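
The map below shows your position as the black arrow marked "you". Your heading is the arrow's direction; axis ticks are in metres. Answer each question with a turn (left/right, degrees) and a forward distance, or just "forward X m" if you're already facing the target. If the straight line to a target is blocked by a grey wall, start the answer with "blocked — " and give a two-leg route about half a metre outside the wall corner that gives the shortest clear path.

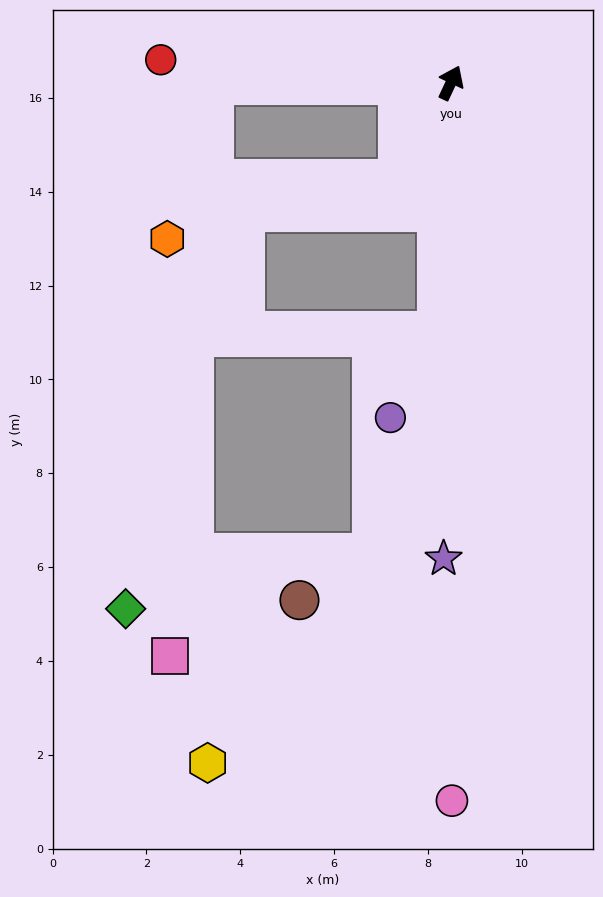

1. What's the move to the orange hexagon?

blocked — turn left 116°, forward 5.0 m, then turn left 72°, forward 3.4 m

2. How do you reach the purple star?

turn right 156°, forward 10.1 m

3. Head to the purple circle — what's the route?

blocked — turn right 158°, forward 5.3 m, then turn right 25°, forward 2.1 m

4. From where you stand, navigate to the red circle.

turn left 111°, forward 6.2 m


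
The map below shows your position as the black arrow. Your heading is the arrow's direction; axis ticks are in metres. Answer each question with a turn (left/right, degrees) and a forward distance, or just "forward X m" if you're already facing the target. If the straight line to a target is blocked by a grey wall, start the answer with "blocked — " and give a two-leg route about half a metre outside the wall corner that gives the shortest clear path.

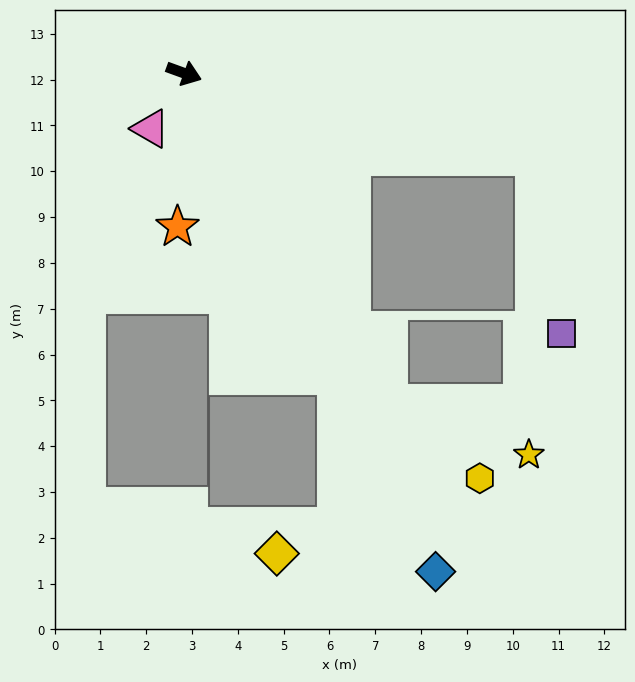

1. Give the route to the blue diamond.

turn right 43°, forward 12.2 m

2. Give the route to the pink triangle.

turn right 101°, forward 1.4 m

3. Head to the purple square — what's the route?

blocked — turn left 7°, forward 7.9 m, then turn right 68°, forward 3.9 m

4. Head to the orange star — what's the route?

turn right 72°, forward 3.4 m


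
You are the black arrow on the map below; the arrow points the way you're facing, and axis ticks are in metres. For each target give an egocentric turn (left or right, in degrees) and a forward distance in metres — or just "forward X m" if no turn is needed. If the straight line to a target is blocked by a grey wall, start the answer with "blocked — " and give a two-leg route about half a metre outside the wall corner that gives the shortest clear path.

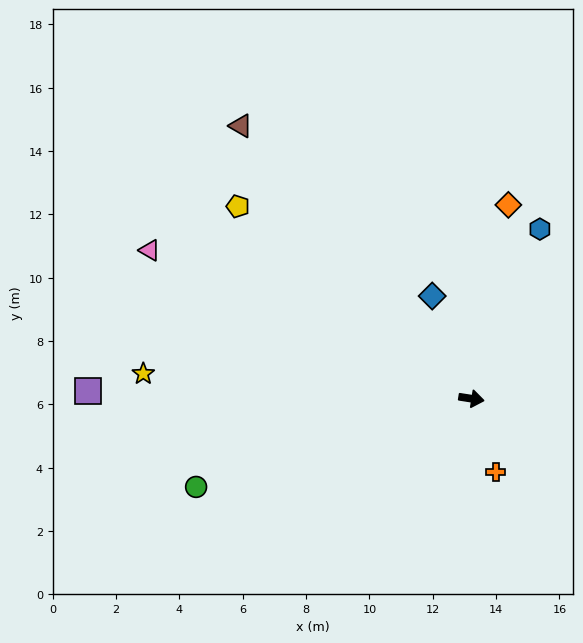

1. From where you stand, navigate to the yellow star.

turn right 175°, forward 10.4 m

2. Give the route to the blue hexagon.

turn left 77°, forward 5.8 m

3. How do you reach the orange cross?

turn right 63°, forward 2.4 m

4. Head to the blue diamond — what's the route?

turn left 120°, forward 3.5 m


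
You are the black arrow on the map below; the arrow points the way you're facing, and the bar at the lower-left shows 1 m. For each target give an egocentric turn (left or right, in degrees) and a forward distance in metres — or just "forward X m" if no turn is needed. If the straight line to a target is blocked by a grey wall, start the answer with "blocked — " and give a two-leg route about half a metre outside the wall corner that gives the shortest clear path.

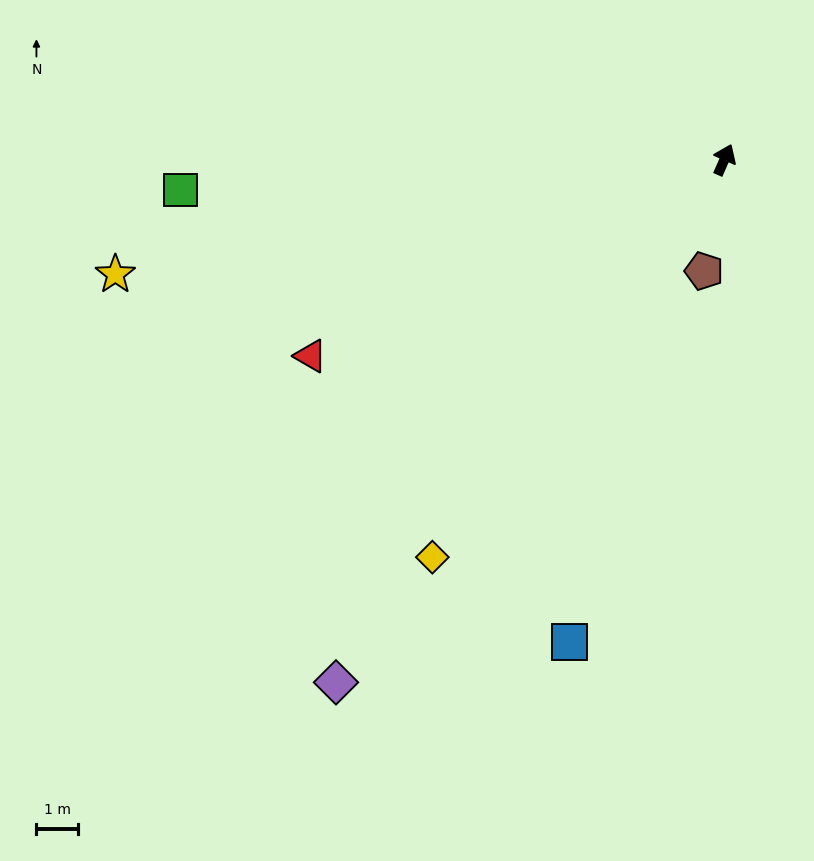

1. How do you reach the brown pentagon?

turn right 167°, forward 2.7 m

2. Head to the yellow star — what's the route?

turn left 124°, forward 14.7 m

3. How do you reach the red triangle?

turn left 139°, forward 10.9 m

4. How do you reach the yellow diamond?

turn left 167°, forward 11.7 m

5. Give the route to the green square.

turn left 117°, forward 13.0 m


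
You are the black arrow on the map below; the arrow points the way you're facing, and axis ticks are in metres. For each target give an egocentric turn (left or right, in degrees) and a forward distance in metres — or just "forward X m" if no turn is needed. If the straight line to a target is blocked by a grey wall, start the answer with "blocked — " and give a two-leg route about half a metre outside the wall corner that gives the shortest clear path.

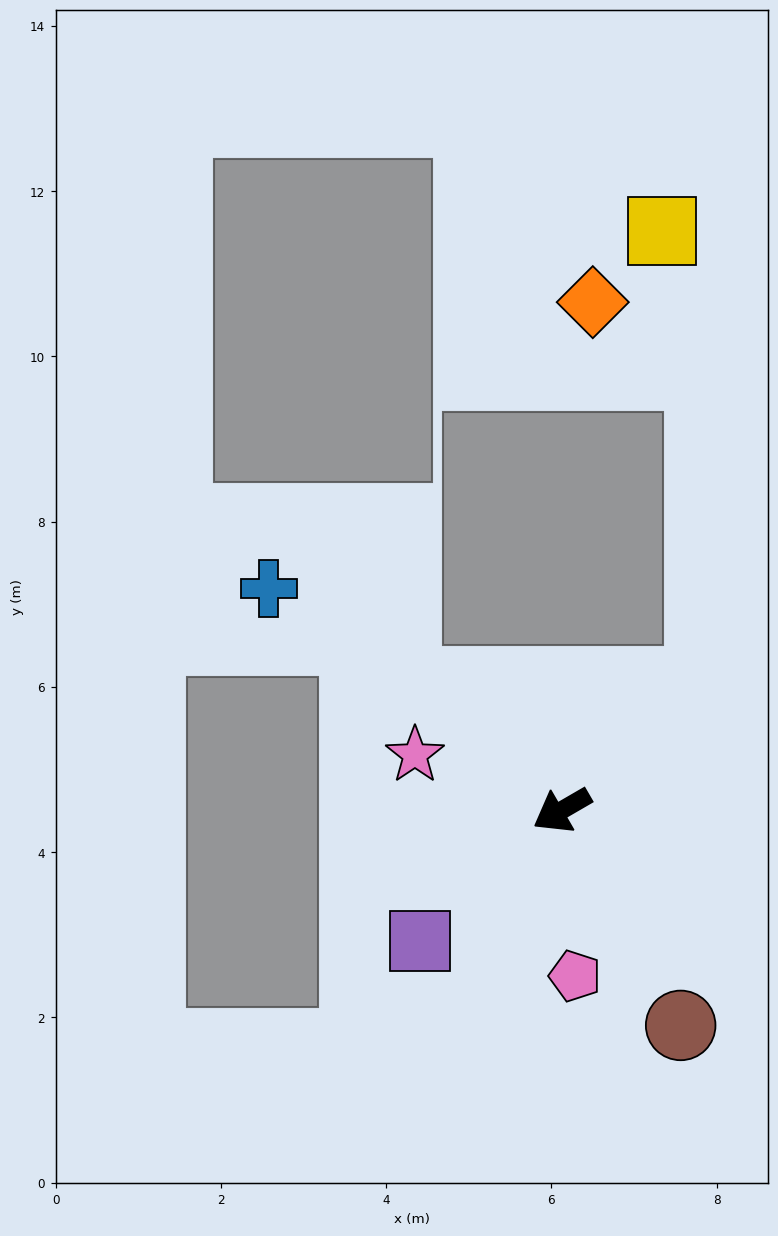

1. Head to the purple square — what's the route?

turn left 13°, forward 2.3 m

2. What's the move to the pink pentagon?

turn left 64°, forward 2.0 m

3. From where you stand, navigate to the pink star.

turn right 51°, forward 1.9 m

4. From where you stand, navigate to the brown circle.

turn left 89°, forward 3.0 m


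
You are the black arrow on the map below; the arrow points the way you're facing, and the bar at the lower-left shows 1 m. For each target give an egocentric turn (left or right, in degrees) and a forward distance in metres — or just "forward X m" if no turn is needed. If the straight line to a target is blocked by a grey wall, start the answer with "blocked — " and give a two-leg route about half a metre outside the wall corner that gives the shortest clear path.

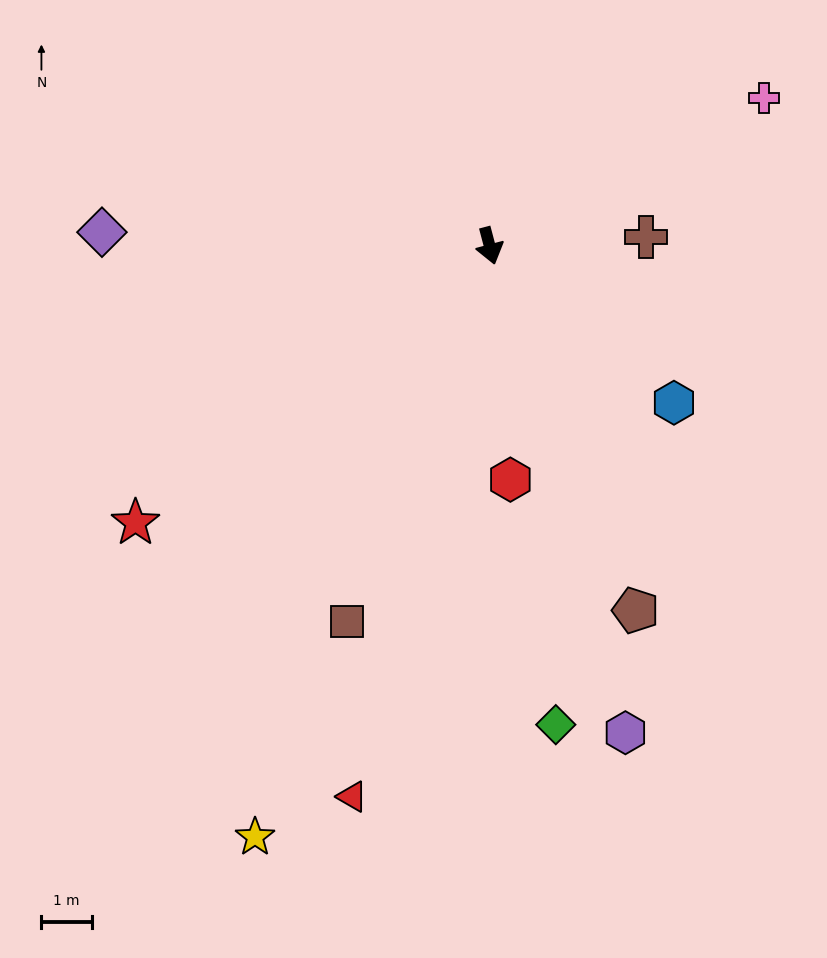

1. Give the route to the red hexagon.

turn right 10°, forward 4.6 m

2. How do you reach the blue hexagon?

turn left 35°, forward 4.8 m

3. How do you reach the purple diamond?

turn right 107°, forward 7.7 m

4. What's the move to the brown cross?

turn left 78°, forward 3.1 m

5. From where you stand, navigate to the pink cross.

turn left 103°, forward 6.2 m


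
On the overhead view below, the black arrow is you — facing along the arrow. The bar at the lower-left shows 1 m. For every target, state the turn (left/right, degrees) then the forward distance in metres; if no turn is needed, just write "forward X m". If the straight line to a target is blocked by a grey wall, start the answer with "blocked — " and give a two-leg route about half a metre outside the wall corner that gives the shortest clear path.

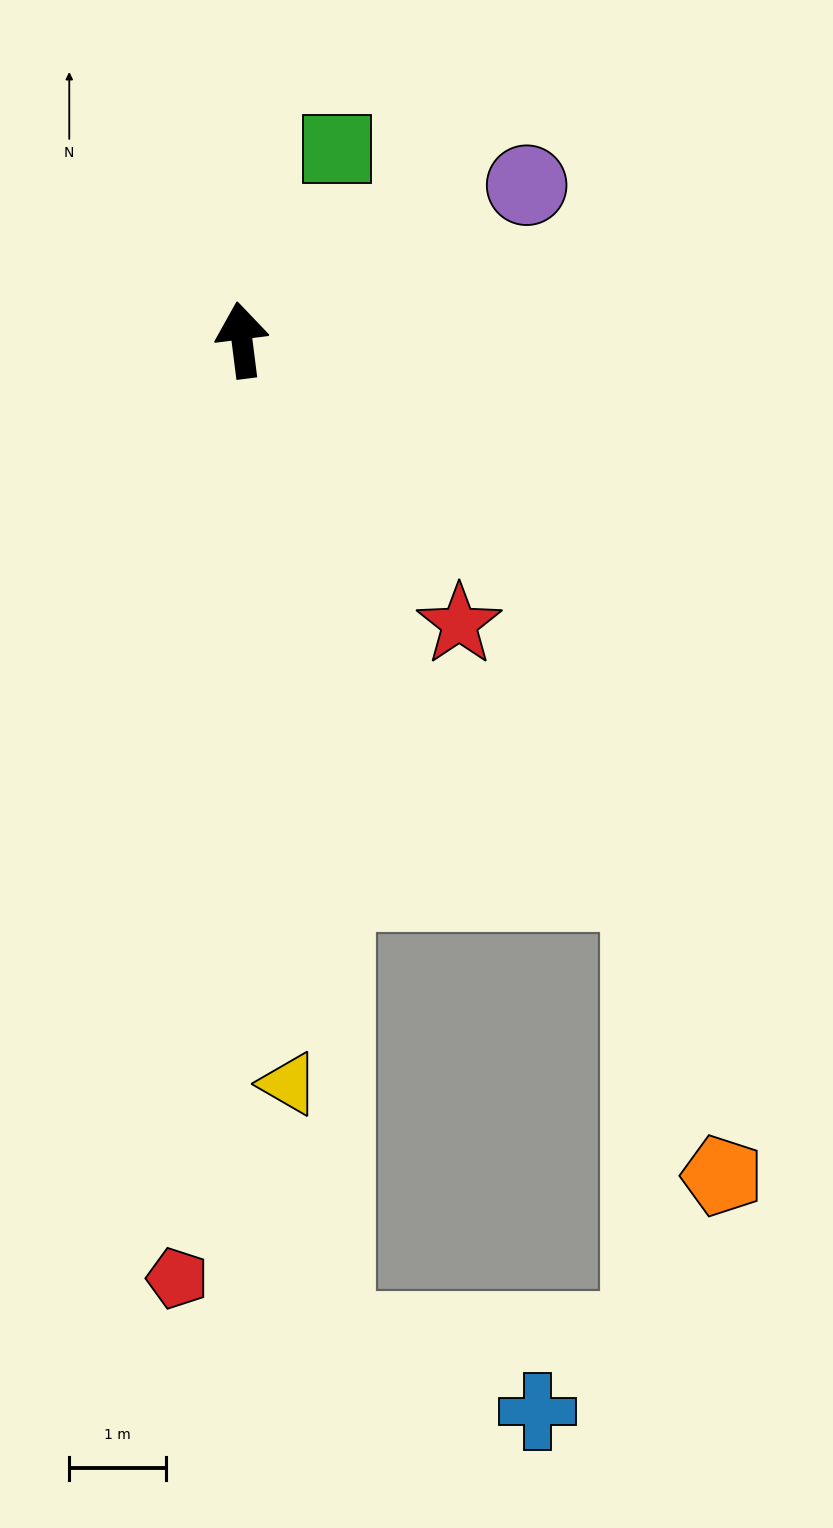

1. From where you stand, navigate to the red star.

turn right 150°, forward 3.7 m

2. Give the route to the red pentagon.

turn left 169°, forward 9.7 m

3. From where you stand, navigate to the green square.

turn right 34°, forward 2.2 m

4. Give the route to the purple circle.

turn right 69°, forward 3.3 m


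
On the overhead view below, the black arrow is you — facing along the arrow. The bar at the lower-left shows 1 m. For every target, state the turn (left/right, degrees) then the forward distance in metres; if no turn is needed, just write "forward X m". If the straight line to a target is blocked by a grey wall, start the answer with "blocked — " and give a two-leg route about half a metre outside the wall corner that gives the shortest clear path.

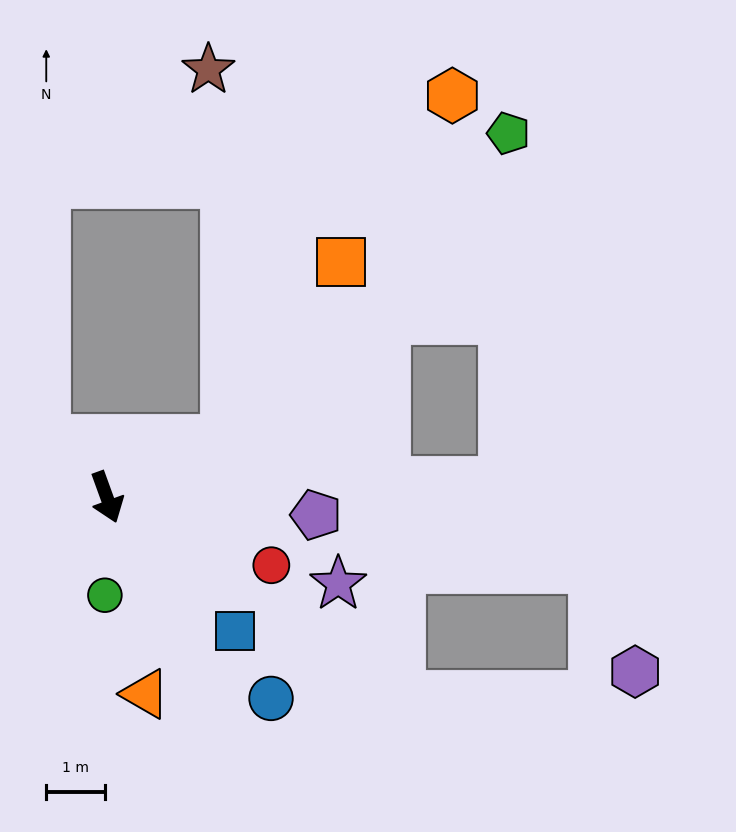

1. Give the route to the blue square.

turn left 24°, forward 3.2 m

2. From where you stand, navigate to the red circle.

turn left 48°, forward 3.0 m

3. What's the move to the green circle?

turn right 21°, forward 1.7 m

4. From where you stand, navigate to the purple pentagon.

turn left 65°, forward 3.6 m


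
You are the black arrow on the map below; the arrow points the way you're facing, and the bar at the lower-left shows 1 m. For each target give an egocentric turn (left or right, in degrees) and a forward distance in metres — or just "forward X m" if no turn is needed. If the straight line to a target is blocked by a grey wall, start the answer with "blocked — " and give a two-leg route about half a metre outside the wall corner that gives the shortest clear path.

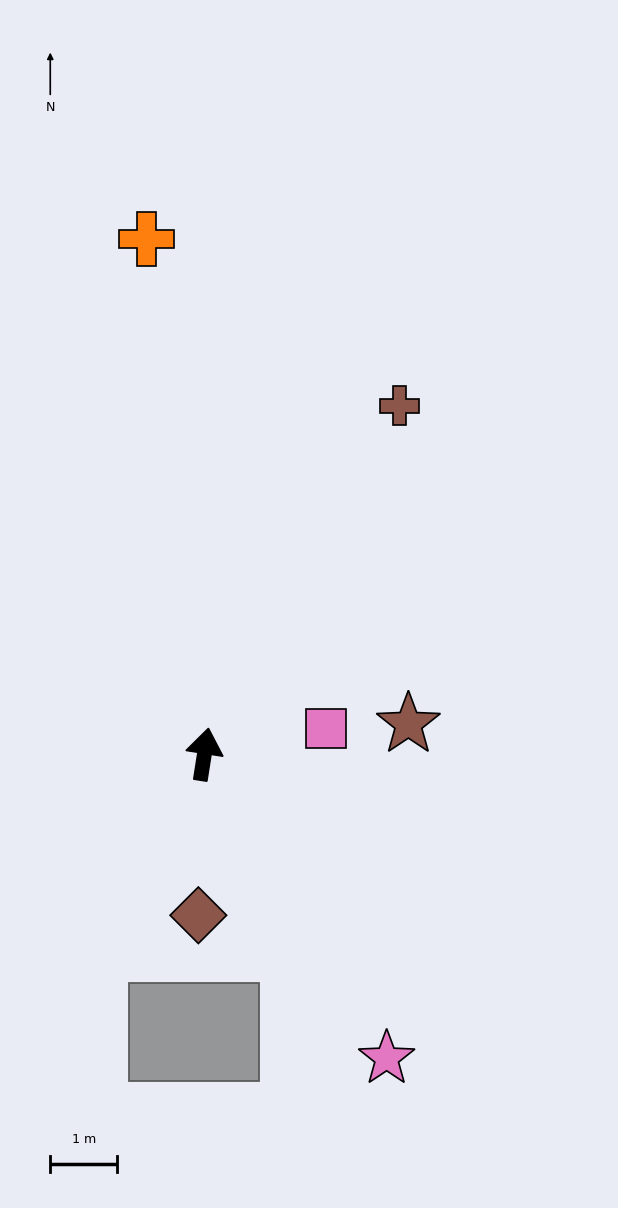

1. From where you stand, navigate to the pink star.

turn right 140°, forward 5.3 m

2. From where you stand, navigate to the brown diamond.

turn right 173°, forward 2.4 m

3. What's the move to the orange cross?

turn left 15°, forward 7.7 m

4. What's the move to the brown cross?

turn right 20°, forward 6.0 m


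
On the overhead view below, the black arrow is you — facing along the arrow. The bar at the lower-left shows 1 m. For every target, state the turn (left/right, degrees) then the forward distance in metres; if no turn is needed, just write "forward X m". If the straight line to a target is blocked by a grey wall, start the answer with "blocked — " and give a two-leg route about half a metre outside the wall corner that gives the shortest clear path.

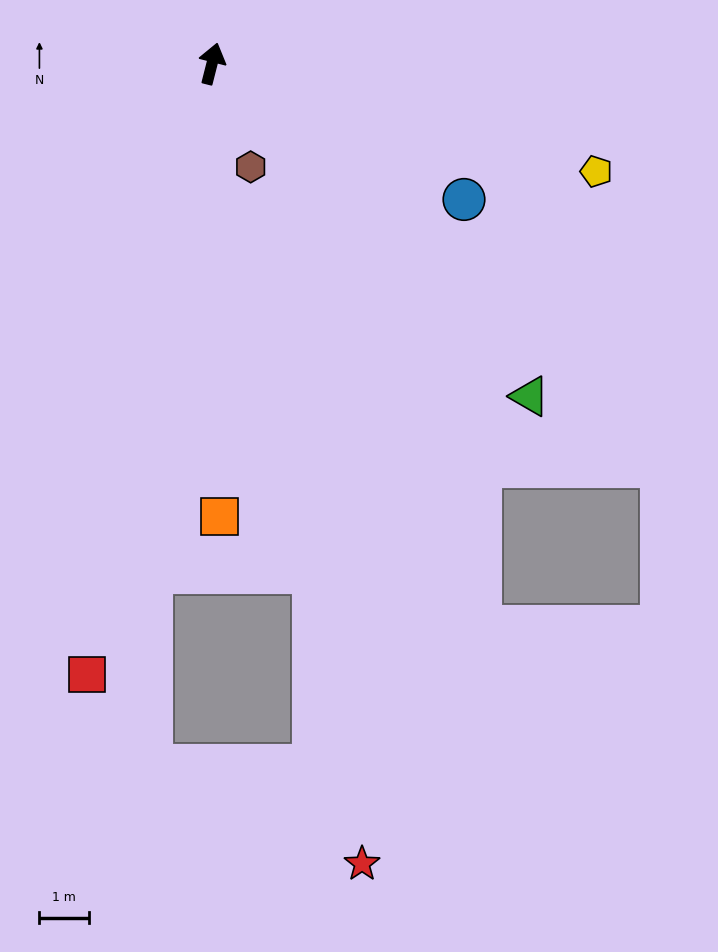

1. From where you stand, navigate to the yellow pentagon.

turn right 91°, forward 8.1 m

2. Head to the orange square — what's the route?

turn right 165°, forward 9.2 m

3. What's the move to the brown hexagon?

turn right 145°, forward 2.2 m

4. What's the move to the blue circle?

turn right 104°, forward 5.8 m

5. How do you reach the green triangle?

turn right 122°, forward 9.3 m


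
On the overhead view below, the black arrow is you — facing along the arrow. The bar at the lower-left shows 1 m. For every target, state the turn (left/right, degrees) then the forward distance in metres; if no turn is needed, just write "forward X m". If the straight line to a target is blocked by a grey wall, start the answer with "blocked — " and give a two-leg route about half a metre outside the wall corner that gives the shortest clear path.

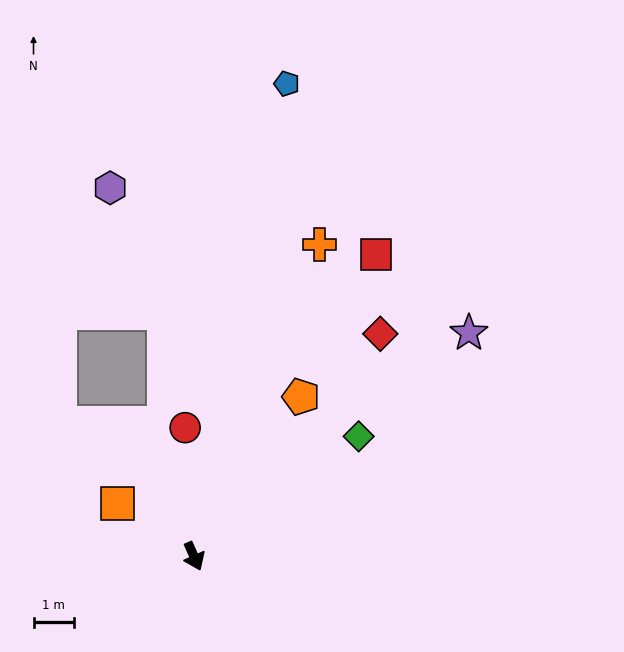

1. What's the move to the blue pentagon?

turn left 145°, forward 12.0 m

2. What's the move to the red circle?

turn left 160°, forward 3.2 m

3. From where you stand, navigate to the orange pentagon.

turn left 122°, forward 4.8 m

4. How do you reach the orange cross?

turn left 134°, forward 8.4 m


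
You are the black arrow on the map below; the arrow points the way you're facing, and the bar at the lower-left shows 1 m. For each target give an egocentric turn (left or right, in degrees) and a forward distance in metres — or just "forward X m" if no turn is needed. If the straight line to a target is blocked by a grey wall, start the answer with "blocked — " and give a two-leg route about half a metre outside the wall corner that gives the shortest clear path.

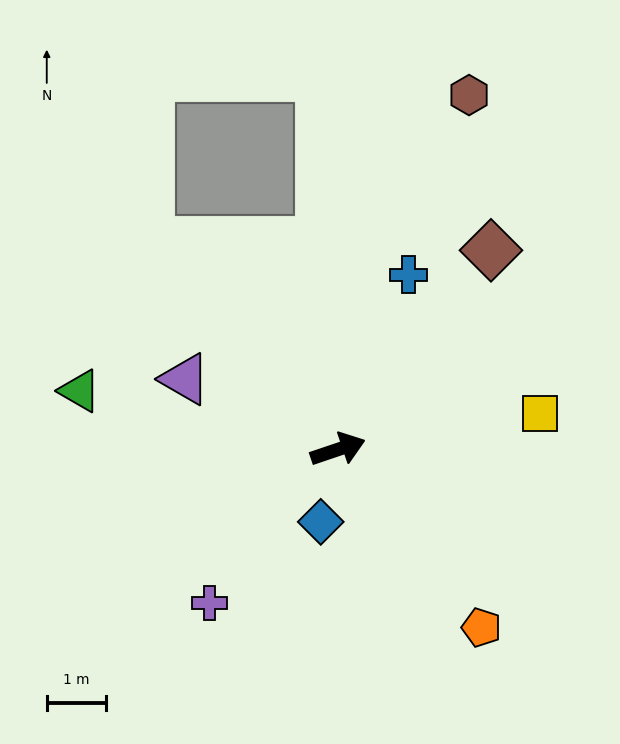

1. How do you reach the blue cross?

turn left 49°, forward 3.2 m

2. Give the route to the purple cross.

turn right 149°, forward 3.4 m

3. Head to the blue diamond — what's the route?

turn right 122°, forward 1.2 m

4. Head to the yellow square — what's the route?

turn right 9°, forward 3.4 m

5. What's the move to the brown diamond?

turn left 34°, forward 4.2 m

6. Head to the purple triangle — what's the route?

turn left 137°, forward 2.8 m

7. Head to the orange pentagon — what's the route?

turn right 70°, forward 3.8 m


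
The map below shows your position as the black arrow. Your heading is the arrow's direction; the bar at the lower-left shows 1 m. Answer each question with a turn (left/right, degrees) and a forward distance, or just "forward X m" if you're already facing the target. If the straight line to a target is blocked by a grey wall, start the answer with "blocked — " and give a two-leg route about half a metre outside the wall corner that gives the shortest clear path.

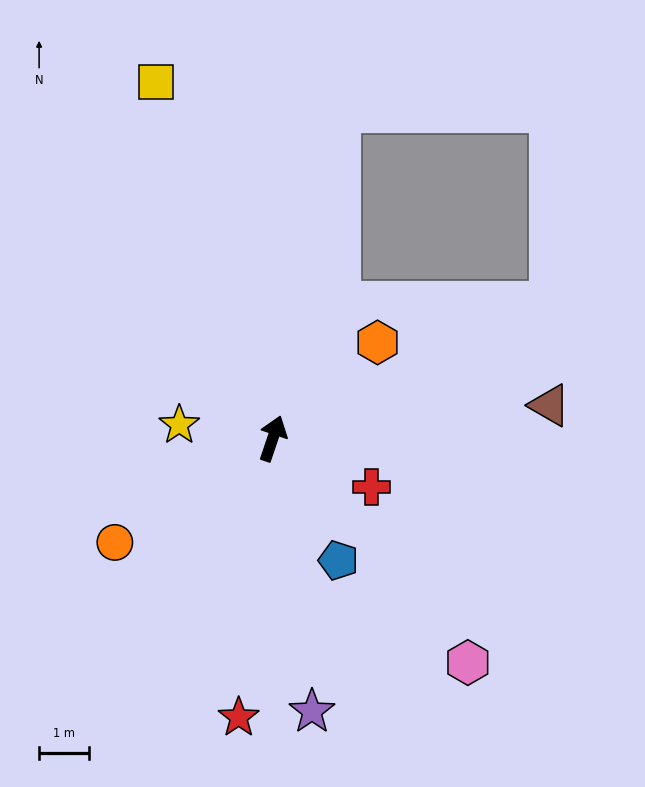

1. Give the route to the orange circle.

turn left 142°, forward 3.8 m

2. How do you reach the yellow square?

turn left 37°, forward 7.5 m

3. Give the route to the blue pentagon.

turn right 133°, forward 2.8 m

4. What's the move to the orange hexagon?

turn right 29°, forward 2.9 m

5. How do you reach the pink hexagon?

turn right 120°, forward 6.0 m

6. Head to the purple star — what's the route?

turn right 153°, forward 5.5 m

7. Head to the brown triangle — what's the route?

turn right 64°, forward 5.6 m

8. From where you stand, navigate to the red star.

turn right 168°, forward 5.6 m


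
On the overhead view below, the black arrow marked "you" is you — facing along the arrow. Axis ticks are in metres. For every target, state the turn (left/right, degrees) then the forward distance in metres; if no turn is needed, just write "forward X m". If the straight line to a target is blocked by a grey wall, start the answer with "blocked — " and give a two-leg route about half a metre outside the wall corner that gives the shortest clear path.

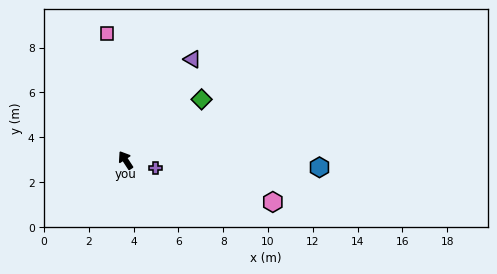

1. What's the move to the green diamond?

turn right 85°, forward 4.3 m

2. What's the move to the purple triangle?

turn right 67°, forward 5.4 m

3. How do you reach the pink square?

turn right 25°, forward 5.7 m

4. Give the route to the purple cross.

turn right 138°, forward 1.4 m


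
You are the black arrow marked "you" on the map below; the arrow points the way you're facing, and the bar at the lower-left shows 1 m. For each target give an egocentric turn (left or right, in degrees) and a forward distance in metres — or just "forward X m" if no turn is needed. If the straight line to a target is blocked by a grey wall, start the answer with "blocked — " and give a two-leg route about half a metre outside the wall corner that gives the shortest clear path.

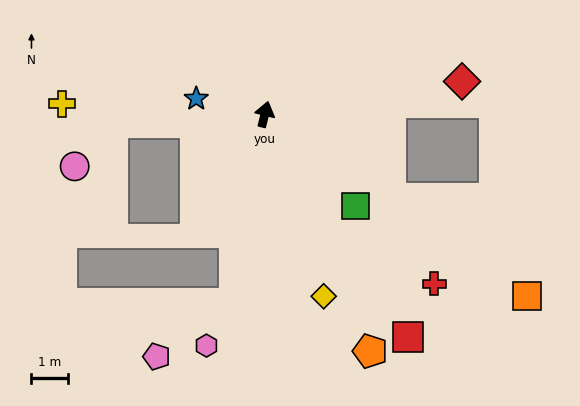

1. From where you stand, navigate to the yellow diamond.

turn right 148°, forward 5.2 m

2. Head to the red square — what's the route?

turn right 133°, forward 7.3 m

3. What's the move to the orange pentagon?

turn right 142°, forward 7.1 m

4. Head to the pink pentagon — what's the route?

blocked — turn right 175°, forward 5.2 m, then turn right 46°, forward 2.6 m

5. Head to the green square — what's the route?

turn right 121°, forward 3.5 m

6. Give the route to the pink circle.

blocked — turn left 107°, forward 4.2 m, then turn left 46°, forward 1.6 m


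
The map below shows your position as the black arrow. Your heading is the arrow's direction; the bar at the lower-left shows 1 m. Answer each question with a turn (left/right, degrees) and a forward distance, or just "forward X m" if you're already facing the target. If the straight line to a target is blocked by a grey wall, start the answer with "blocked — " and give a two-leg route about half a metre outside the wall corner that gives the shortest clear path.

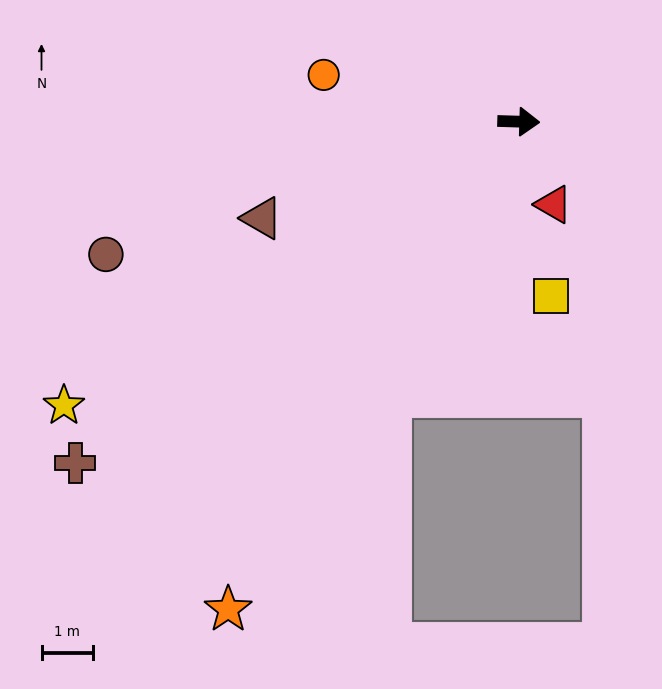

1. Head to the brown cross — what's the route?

turn right 141°, forward 10.9 m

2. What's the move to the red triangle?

turn right 65°, forward 1.8 m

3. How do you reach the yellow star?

turn right 146°, forward 10.5 m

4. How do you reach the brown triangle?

turn right 158°, forward 5.4 m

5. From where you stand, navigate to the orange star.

turn right 119°, forward 11.1 m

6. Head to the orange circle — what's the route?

turn left 168°, forward 3.9 m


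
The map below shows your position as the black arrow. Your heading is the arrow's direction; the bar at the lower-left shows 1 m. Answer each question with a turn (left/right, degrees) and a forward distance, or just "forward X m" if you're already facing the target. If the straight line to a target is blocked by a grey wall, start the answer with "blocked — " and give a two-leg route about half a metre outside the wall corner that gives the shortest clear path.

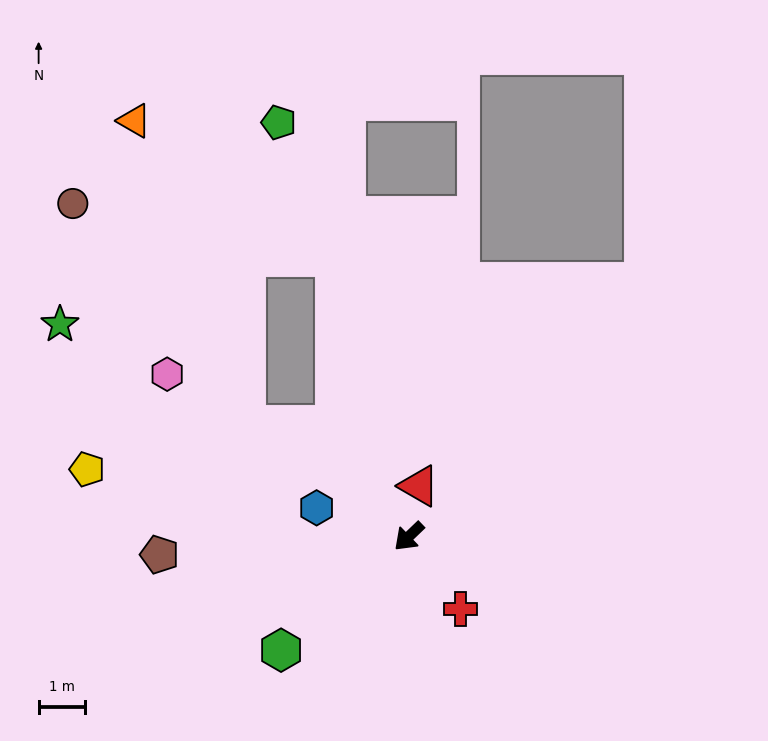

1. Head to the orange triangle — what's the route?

blocked — turn right 78°, forward 4.3 m, then turn right 36°, forward 7.0 m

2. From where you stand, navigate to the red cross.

turn left 82°, forward 1.9 m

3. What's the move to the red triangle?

turn right 145°, forward 1.1 m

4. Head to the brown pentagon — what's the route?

turn right 40°, forward 5.4 m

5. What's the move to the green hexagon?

turn right 2°, forward 3.7 m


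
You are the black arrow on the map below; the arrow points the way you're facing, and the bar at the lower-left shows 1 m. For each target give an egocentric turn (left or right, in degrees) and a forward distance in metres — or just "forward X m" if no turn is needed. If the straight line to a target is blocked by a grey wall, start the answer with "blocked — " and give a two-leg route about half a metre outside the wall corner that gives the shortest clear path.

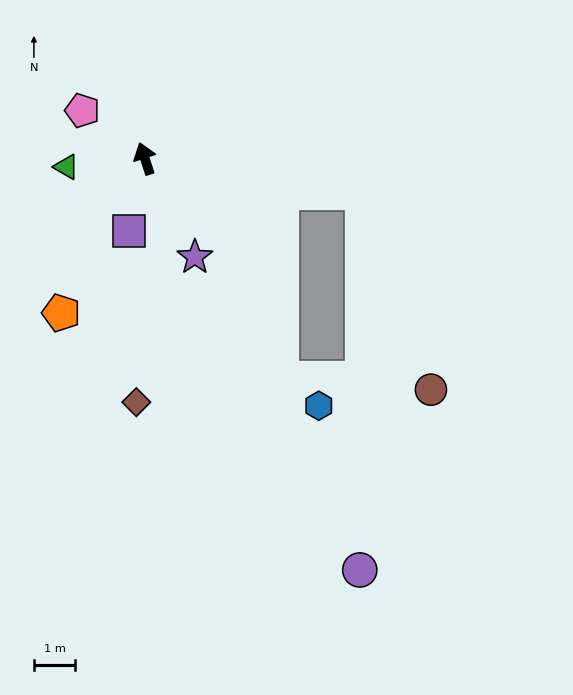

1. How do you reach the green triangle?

turn left 78°, forward 1.9 m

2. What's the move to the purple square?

turn left 150°, forward 1.8 m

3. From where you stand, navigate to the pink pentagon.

turn left 34°, forward 1.9 m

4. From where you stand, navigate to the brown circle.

blocked — turn right 117°, forward 5.3 m, then turn right 62°, forward 5.0 m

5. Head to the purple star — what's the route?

turn right 171°, forward 2.7 m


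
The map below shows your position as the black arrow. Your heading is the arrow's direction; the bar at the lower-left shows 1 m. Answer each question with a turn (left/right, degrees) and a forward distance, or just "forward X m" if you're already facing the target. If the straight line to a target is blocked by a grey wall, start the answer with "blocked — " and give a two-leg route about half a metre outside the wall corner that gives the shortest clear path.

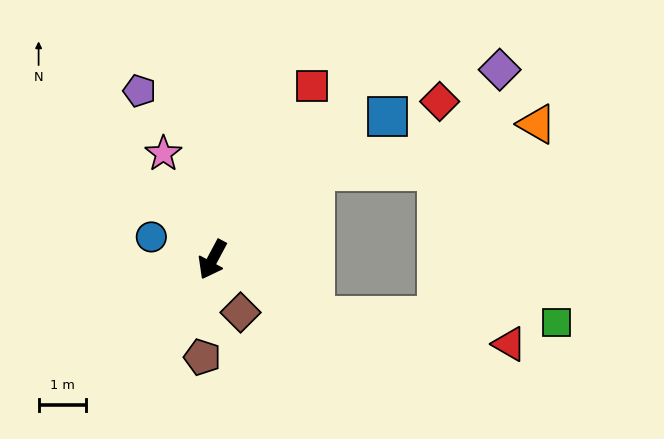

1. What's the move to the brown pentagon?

turn left 22°, forward 2.1 m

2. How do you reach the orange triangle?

blocked — turn left 159°, forward 2.9 m, then turn right 29°, forward 4.8 m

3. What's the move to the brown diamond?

turn left 56°, forward 1.3 m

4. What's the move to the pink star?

turn right 127°, forward 2.5 m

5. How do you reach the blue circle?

turn right 82°, forward 1.4 m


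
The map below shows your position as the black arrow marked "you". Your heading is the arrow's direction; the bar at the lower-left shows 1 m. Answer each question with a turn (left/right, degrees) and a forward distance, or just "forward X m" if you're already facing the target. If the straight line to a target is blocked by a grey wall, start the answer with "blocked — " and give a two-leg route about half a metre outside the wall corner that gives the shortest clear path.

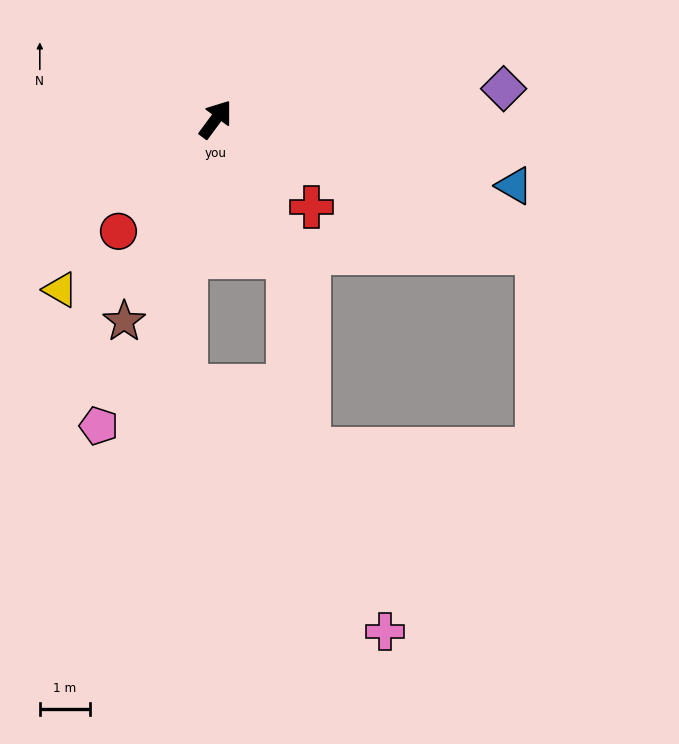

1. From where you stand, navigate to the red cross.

turn right 96°, forward 2.6 m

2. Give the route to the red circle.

turn left 176°, forward 2.9 m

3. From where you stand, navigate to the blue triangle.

turn right 66°, forward 6.1 m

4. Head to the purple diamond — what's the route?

turn right 47°, forward 5.8 m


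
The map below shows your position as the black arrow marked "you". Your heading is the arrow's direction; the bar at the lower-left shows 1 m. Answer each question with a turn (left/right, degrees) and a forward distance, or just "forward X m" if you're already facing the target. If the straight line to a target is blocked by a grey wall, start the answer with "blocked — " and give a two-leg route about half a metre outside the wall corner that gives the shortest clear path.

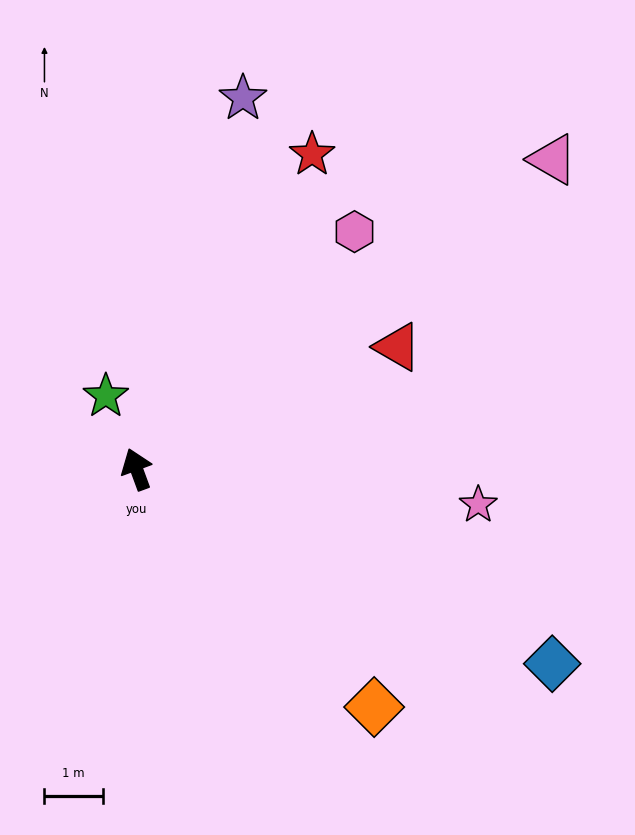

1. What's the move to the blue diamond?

turn right 135°, forward 7.8 m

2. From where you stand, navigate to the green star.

turn left 3°, forward 1.4 m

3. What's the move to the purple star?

turn right 36°, forward 6.6 m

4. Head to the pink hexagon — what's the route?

turn right 63°, forward 5.5 m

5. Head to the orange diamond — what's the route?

turn right 155°, forward 5.7 m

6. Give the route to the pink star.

turn right 116°, forward 5.9 m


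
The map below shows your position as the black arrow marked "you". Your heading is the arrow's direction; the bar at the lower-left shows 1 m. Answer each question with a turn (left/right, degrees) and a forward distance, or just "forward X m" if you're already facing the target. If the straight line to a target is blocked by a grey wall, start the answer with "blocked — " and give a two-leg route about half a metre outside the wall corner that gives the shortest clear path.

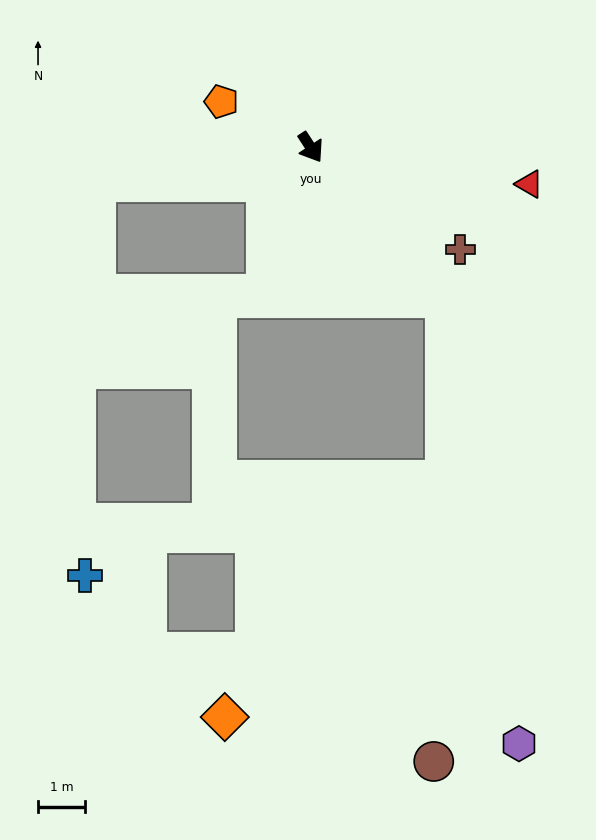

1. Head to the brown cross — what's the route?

turn left 23°, forward 3.9 m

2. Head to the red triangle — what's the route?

turn left 47°, forward 4.7 m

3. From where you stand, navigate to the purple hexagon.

blocked — turn left 9°, forward 4.3 m, then turn right 33°, forward 9.6 m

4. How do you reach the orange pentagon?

turn right 150°, forward 2.1 m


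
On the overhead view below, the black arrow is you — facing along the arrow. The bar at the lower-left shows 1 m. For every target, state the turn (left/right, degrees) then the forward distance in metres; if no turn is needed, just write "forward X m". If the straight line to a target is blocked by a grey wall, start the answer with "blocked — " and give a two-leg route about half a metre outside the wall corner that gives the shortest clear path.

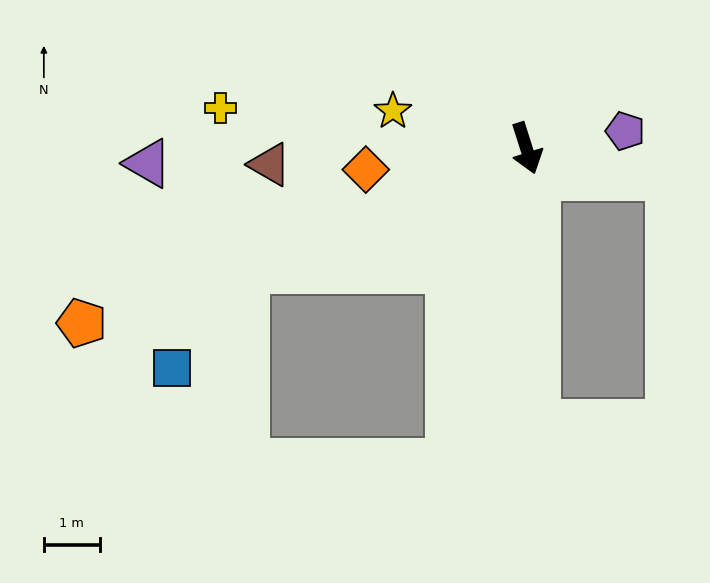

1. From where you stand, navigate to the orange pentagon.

turn right 86°, forward 8.6 m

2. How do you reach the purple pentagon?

turn left 82°, forward 1.8 m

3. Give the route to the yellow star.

turn right 123°, forward 2.5 m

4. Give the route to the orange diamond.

turn right 100°, forward 2.9 m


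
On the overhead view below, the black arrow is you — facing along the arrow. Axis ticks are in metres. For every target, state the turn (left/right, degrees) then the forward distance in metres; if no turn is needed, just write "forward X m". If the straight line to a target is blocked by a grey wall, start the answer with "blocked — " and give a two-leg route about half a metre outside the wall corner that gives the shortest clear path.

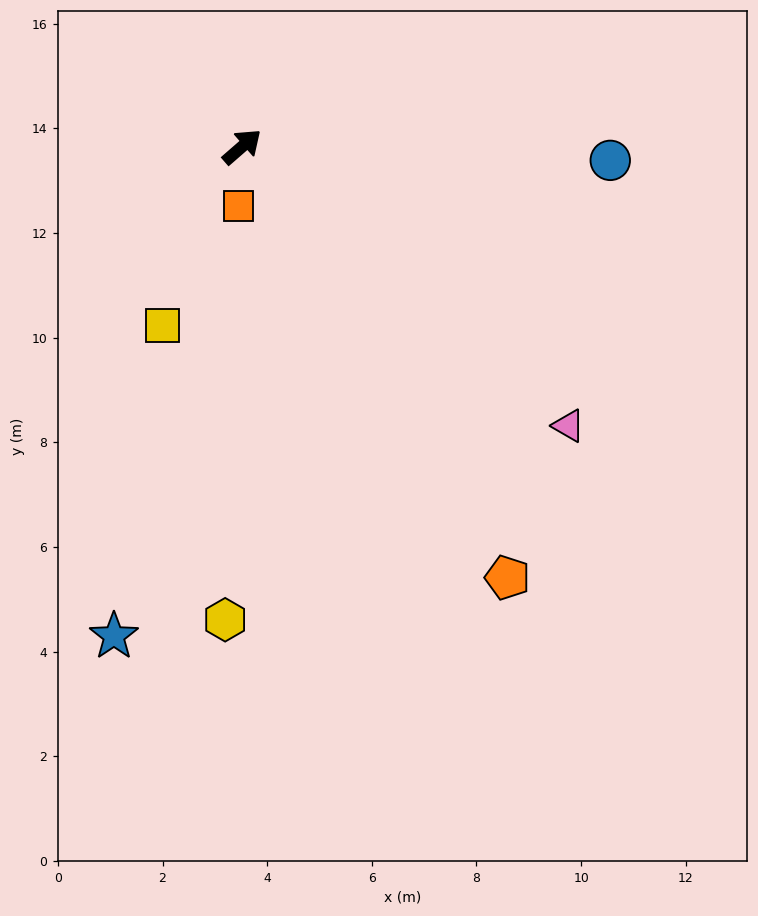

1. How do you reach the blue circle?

turn right 43°, forward 7.0 m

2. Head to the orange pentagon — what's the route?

turn right 99°, forward 9.7 m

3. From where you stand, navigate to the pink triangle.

turn right 82°, forward 8.2 m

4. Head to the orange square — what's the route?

turn right 134°, forward 1.1 m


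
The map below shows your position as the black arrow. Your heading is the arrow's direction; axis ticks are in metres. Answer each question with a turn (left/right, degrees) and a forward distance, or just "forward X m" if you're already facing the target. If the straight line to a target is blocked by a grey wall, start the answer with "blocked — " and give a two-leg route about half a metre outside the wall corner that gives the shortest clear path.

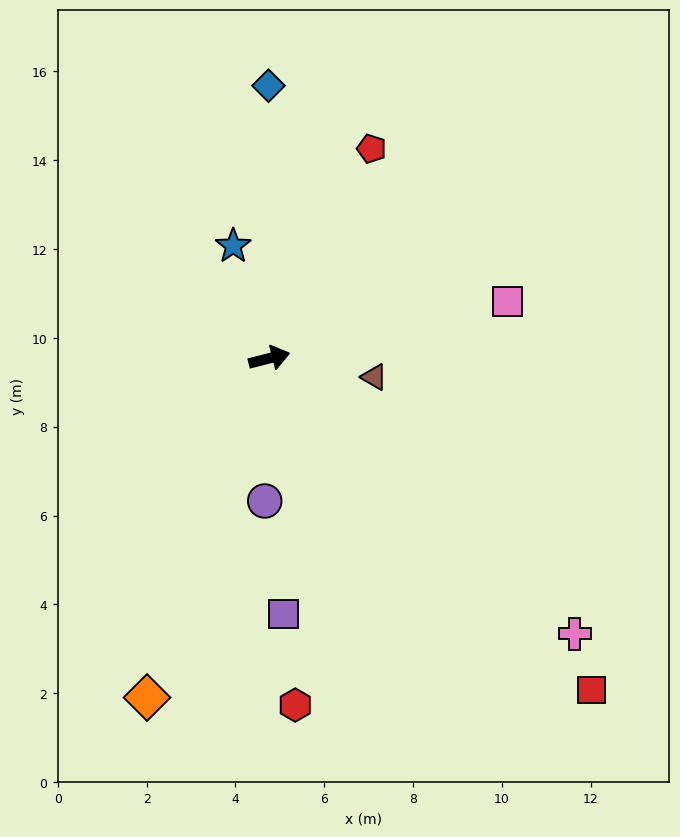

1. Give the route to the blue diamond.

turn left 76°, forward 6.1 m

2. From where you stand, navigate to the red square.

turn right 60°, forward 10.4 m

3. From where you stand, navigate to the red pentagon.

turn left 50°, forward 5.3 m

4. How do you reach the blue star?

turn left 93°, forward 2.7 m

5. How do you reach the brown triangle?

turn right 24°, forward 2.4 m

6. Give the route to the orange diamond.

turn right 124°, forward 8.1 m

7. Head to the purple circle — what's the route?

turn right 106°, forward 3.2 m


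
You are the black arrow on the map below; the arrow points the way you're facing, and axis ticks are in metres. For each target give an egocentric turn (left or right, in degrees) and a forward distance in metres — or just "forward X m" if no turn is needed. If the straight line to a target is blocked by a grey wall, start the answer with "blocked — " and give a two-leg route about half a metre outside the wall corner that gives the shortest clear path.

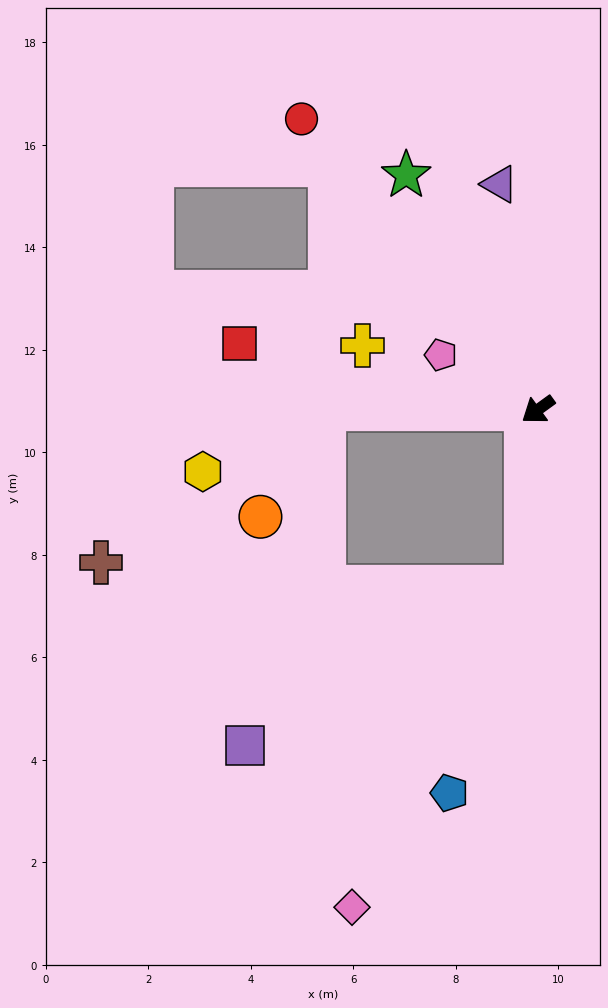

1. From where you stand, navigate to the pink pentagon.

turn right 65°, forward 2.2 m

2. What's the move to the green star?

turn right 97°, forward 5.2 m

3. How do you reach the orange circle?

blocked — turn right 36°, forward 4.2 m, then turn left 60°, forward 2.4 m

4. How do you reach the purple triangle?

turn right 116°, forward 4.5 m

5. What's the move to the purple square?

blocked — turn left 50°, forward 3.5 m, then turn right 57°, forward 6.3 m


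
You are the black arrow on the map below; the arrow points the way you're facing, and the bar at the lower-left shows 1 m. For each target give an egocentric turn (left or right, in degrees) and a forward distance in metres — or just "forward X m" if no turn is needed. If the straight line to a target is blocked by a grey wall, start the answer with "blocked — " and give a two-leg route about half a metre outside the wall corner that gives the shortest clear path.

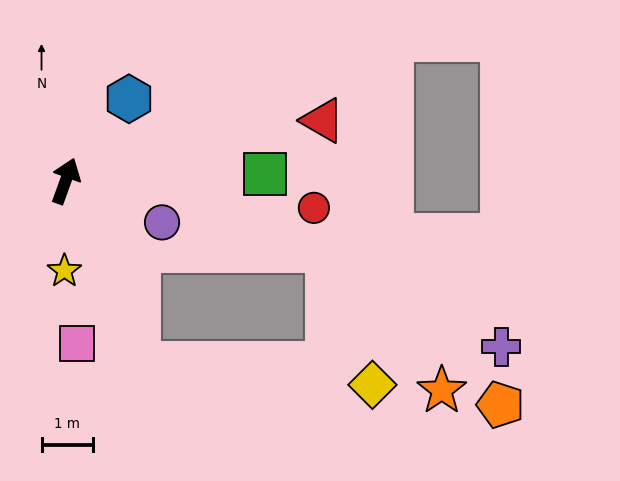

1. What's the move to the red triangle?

turn right 57°, forward 5.2 m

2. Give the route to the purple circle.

turn right 93°, forward 2.1 m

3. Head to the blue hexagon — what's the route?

turn right 18°, forward 2.0 m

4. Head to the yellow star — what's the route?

turn right 161°, forward 1.8 m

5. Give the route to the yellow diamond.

blocked — turn right 138°, forward 3.8 m, then turn left 62°, forward 4.6 m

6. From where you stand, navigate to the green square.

turn right 68°, forward 3.9 m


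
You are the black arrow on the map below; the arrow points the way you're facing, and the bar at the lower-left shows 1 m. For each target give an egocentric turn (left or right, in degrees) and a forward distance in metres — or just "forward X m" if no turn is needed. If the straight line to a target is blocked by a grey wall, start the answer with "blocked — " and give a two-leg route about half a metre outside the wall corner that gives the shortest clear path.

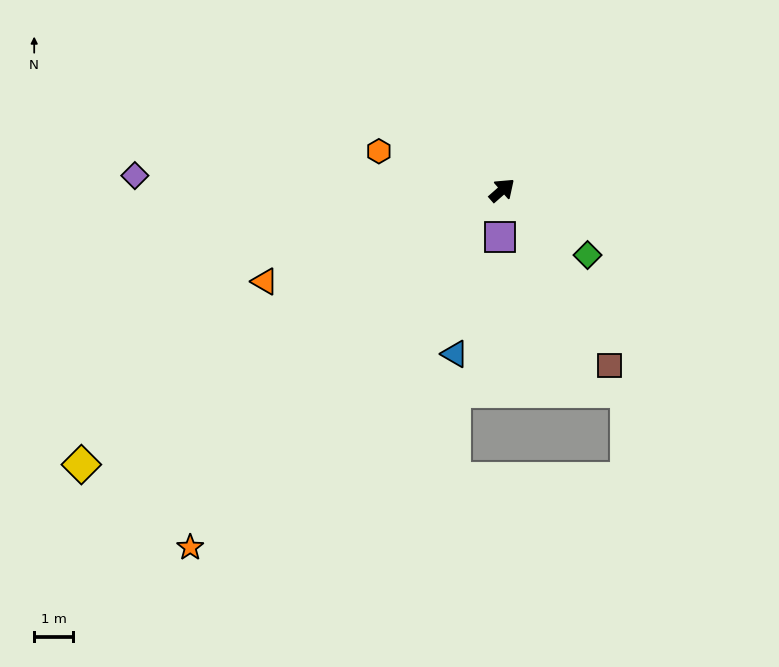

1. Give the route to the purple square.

turn right 134°, forward 1.2 m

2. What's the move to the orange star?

turn right 172°, forward 12.1 m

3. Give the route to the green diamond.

turn right 79°, forward 2.7 m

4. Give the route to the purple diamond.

turn left 136°, forward 9.4 m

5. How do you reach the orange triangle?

turn left 160°, forward 6.5 m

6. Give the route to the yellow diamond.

turn left 172°, forward 12.8 m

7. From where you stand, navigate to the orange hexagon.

turn left 121°, forward 3.3 m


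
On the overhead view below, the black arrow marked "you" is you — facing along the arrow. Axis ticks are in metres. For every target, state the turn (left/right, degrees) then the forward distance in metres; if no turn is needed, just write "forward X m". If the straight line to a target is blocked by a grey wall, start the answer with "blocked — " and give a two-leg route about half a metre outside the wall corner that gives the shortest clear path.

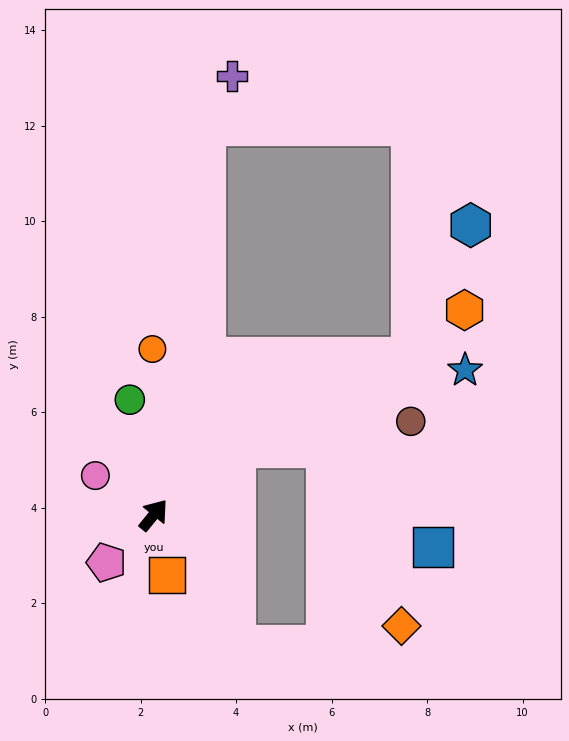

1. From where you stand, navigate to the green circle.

turn left 51°, forward 2.5 m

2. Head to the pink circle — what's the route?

turn left 95°, forward 1.5 m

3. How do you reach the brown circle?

blocked — turn right 11°, forward 2.2 m, then turn right 32°, forward 3.7 m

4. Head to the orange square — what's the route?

turn right 128°, forward 1.3 m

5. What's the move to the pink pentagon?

turn left 174°, forward 1.4 m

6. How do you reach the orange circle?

turn left 39°, forward 3.5 m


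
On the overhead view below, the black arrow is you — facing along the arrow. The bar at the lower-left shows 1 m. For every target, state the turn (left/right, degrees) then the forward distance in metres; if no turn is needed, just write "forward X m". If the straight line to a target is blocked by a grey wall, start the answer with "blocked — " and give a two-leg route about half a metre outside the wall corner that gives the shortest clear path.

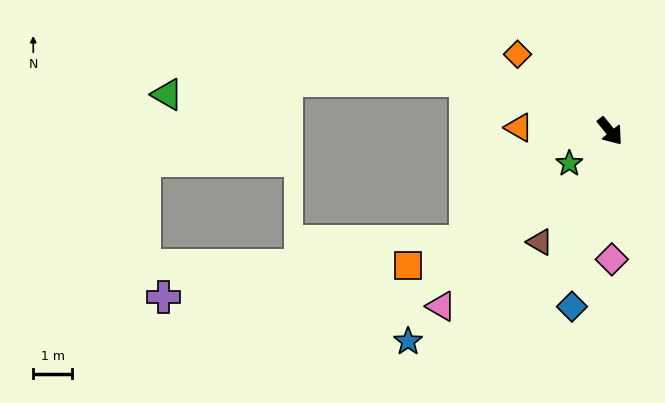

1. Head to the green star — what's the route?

turn right 91°, forward 1.3 m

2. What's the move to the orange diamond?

turn right 169°, forward 3.1 m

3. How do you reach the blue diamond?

turn right 51°, forward 4.6 m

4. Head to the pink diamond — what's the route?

turn right 38°, forward 3.3 m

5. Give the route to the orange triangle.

turn right 131°, forward 2.4 m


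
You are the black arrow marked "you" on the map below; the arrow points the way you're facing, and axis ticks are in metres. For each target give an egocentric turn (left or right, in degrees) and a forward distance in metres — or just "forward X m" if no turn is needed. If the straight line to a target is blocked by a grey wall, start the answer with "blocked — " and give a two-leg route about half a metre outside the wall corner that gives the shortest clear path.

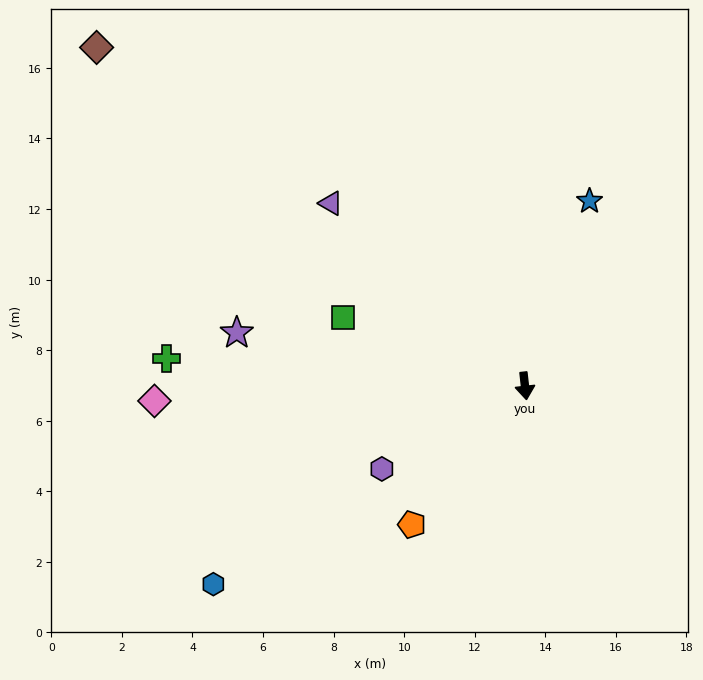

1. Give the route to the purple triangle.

turn right 140°, forward 7.6 m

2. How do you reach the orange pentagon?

turn right 46°, forward 5.1 m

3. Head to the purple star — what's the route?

turn right 107°, forward 8.3 m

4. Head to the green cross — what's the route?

turn right 101°, forward 10.2 m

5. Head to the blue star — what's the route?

turn left 154°, forward 5.5 m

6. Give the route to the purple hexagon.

turn right 66°, forward 4.7 m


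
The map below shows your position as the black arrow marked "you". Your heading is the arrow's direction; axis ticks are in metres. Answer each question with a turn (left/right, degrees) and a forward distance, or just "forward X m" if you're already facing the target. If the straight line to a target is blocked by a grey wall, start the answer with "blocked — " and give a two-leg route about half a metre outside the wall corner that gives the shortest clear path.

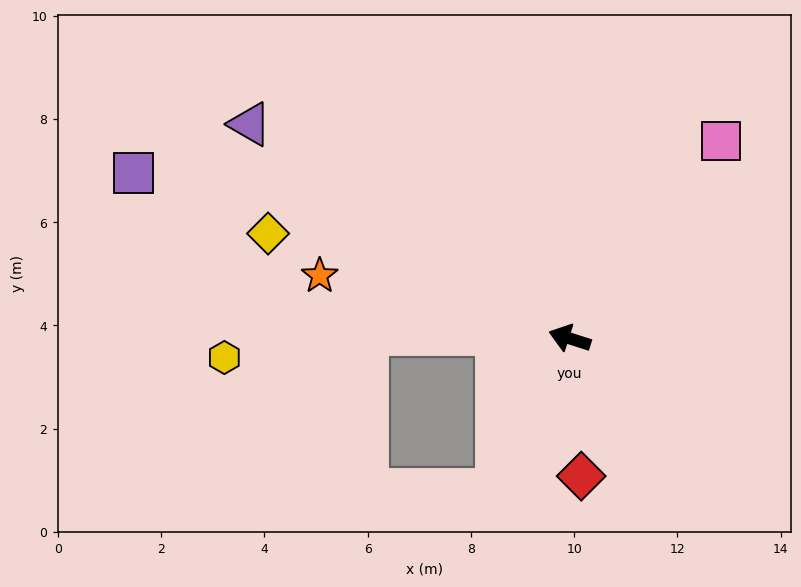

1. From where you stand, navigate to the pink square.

turn right 110°, forward 4.8 m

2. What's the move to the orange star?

turn left 4°, forward 5.0 m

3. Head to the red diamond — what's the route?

turn left 112°, forward 2.7 m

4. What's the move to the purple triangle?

turn right 16°, forward 7.5 m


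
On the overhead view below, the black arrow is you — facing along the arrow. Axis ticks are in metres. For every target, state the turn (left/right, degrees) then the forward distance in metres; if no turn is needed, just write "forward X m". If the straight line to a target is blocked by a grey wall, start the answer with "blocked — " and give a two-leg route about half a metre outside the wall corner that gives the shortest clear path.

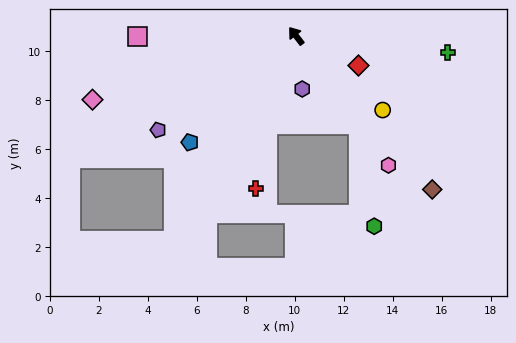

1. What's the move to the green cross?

turn right 134°, forward 6.2 m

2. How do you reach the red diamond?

turn right 153°, forward 2.8 m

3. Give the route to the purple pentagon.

turn left 87°, forward 6.8 m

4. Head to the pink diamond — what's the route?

turn left 70°, forward 8.7 m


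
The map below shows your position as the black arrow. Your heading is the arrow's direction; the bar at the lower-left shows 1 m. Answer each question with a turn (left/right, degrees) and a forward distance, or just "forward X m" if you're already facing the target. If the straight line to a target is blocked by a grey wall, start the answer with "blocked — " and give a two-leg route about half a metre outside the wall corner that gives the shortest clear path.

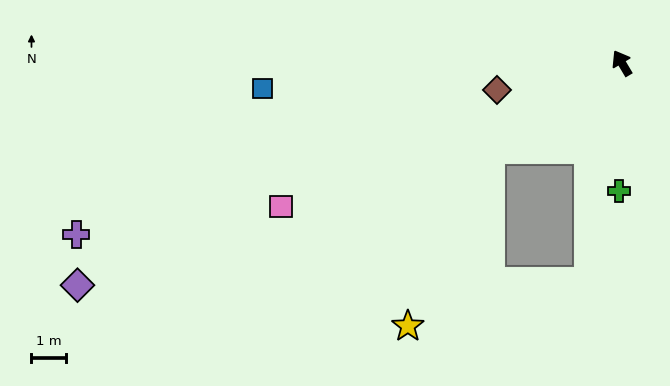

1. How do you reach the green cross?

turn left 148°, forward 3.7 m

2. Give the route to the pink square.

turn left 82°, forward 10.6 m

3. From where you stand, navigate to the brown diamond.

turn left 71°, forward 3.7 m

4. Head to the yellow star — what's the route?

blocked — turn left 92°, forward 4.5 m, then turn left 32°, forward 5.6 m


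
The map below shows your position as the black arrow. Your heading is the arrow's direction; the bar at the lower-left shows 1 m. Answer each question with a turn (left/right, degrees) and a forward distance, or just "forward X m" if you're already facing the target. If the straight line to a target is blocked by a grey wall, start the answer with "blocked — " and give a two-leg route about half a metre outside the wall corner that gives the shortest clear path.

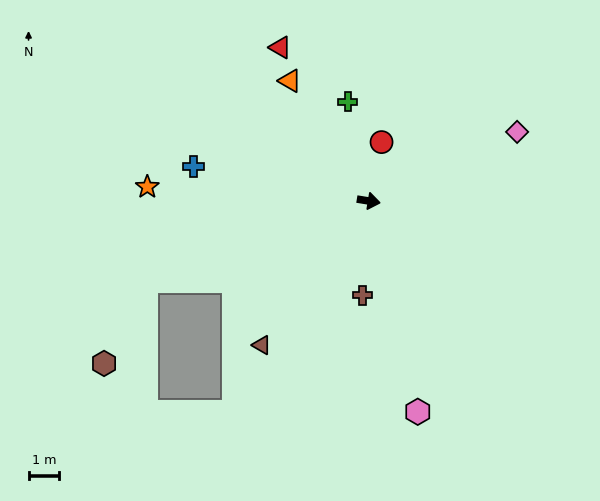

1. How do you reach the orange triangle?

turn left 133°, forward 4.7 m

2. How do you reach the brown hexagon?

blocked — turn right 151°, forward 7.7 m, then turn left 44°, forward 3.0 m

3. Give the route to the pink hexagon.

turn right 68°, forward 7.1 m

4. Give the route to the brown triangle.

turn right 117°, forward 5.9 m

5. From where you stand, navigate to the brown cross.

turn right 85°, forward 3.1 m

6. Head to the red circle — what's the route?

turn left 87°, forward 2.0 m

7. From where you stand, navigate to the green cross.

turn left 111°, forward 3.3 m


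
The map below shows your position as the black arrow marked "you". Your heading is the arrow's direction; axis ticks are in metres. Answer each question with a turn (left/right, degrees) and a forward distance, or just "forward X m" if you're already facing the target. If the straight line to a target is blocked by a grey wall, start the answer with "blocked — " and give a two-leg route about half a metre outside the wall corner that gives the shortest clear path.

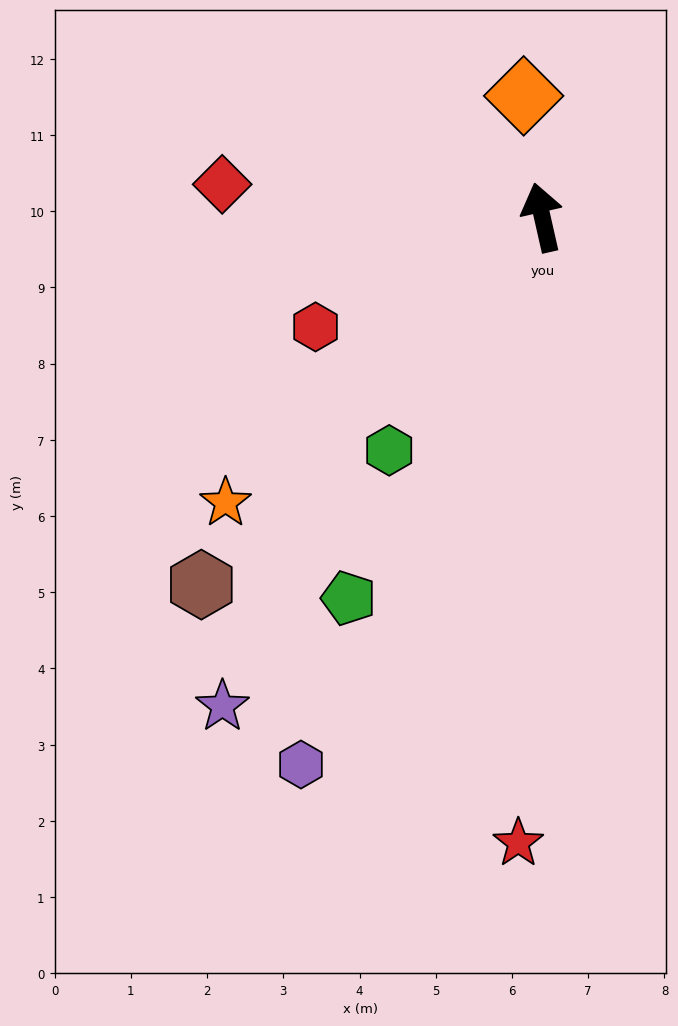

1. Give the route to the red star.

turn left 165°, forward 8.2 m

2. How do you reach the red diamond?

turn left 71°, forward 4.2 m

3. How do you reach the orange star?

turn left 119°, forward 5.6 m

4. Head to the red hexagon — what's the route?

turn left 103°, forward 3.3 m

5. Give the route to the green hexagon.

turn left 134°, forward 3.7 m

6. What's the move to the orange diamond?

turn right 4°, forward 1.6 m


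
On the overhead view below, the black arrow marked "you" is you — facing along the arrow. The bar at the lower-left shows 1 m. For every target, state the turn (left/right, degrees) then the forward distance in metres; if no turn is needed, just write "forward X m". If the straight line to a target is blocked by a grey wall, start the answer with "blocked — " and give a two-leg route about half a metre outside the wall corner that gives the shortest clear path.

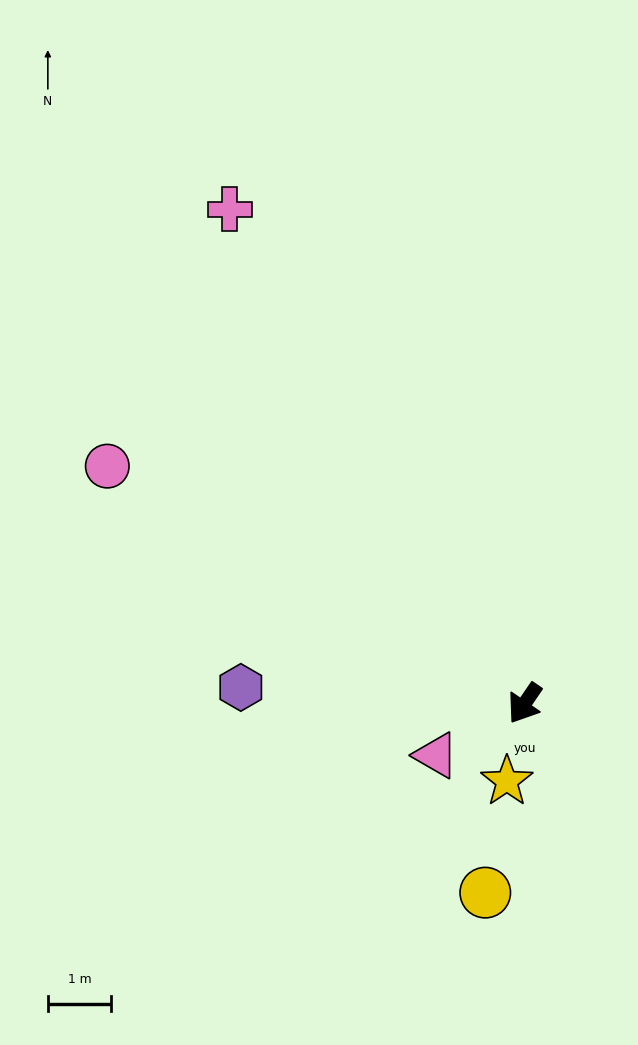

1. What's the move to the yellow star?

turn left 21°, forward 1.3 m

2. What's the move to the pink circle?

turn right 85°, forward 7.6 m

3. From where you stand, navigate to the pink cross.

turn right 115°, forward 9.1 m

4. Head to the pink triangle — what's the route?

turn right 25°, forward 1.6 m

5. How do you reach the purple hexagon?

turn right 59°, forward 4.5 m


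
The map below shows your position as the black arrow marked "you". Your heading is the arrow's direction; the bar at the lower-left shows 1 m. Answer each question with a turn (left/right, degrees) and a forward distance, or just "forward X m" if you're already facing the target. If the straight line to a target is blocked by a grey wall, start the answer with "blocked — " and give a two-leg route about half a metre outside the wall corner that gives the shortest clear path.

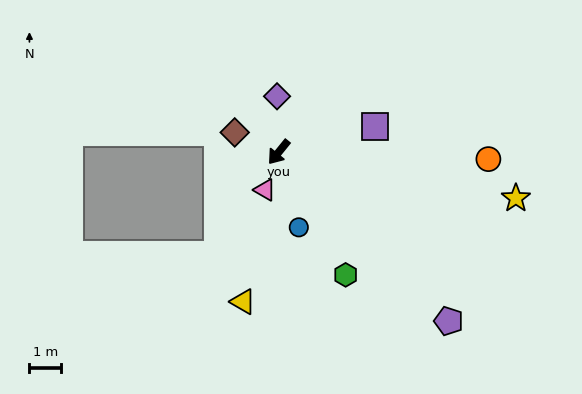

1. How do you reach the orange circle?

turn left 127°, forward 6.6 m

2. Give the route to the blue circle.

turn left 54°, forward 2.5 m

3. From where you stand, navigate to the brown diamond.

turn right 75°, forward 1.5 m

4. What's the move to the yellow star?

turn left 118°, forward 7.6 m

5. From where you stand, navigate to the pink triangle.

turn left 19°, forward 1.3 m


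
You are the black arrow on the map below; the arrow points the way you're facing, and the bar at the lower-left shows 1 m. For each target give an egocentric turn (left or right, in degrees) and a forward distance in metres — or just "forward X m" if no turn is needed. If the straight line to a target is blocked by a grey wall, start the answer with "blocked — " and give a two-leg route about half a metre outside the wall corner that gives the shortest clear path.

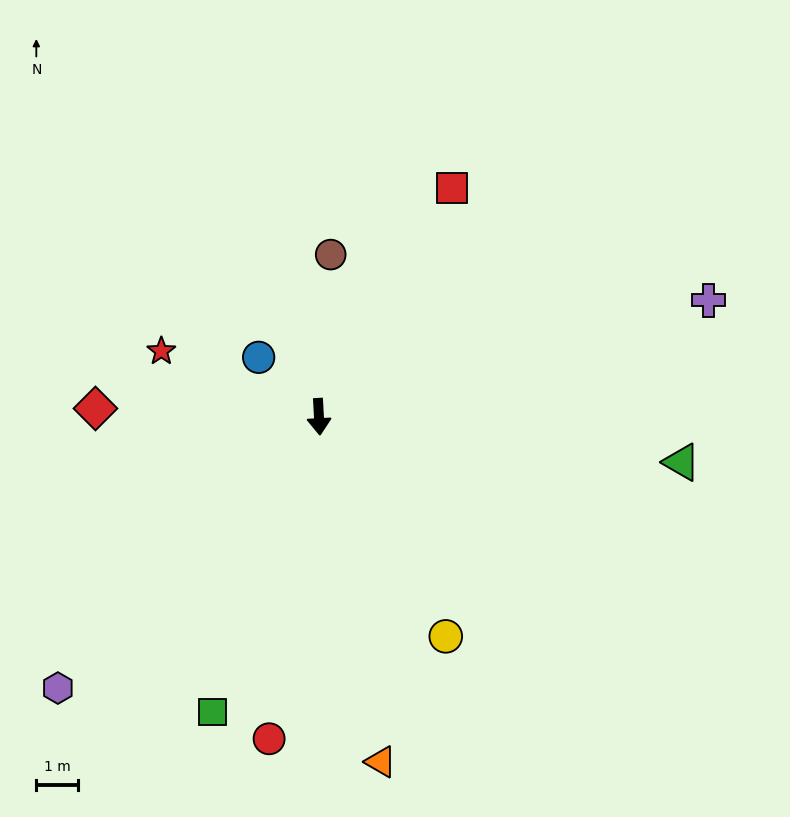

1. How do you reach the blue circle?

turn right 138°, forward 2.0 m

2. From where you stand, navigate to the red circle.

turn right 12°, forward 7.7 m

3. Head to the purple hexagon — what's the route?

turn right 47°, forward 8.9 m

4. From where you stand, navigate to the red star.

turn right 116°, forward 4.1 m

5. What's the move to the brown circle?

turn left 173°, forward 3.9 m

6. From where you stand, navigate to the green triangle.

turn left 80°, forward 8.7 m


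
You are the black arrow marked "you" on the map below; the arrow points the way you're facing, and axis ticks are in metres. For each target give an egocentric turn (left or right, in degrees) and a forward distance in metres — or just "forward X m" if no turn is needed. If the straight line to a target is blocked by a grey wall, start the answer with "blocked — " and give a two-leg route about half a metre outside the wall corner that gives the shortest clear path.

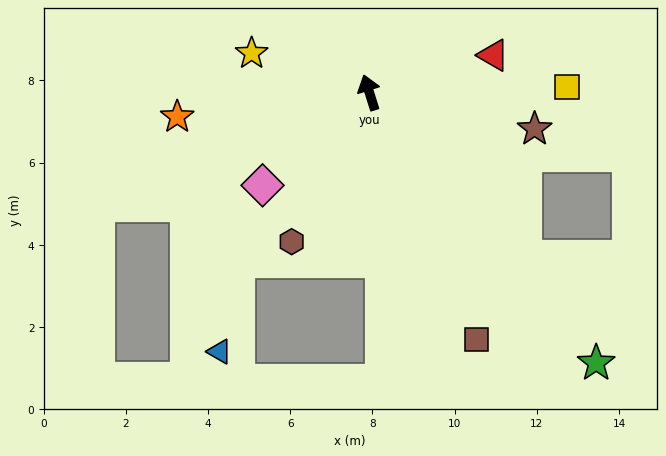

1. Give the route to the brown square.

turn right 174°, forward 6.5 m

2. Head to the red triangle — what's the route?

turn right 91°, forward 3.2 m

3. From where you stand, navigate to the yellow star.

turn left 54°, forward 3.0 m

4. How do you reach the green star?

turn right 157°, forward 8.6 m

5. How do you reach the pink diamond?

turn left 114°, forward 3.4 m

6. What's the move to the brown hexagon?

turn left 135°, forward 4.1 m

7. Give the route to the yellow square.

turn right 106°, forward 4.8 m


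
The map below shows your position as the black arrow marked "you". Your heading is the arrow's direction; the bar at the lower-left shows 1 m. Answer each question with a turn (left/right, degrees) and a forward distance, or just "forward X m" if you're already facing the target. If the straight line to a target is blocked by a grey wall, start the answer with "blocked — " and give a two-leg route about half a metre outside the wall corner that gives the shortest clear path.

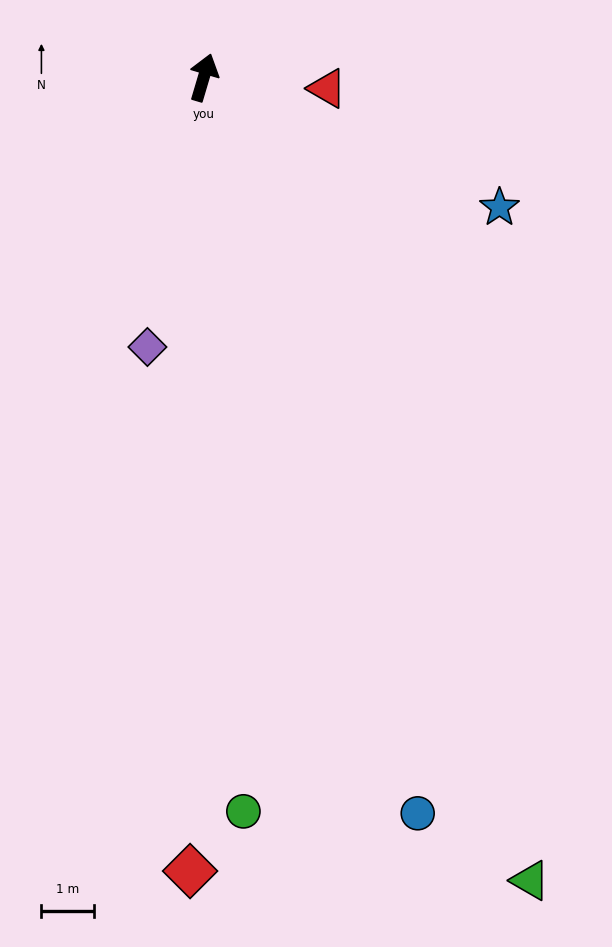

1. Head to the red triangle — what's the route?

turn right 79°, forward 2.3 m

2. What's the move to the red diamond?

turn right 164°, forward 15.0 m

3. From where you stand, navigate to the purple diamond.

turn right 175°, forward 5.2 m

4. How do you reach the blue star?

turn right 97°, forward 6.1 m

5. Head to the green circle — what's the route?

turn right 160°, forward 13.9 m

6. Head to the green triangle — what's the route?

turn right 141°, forward 16.4 m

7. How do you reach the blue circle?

turn right 147°, forward 14.5 m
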